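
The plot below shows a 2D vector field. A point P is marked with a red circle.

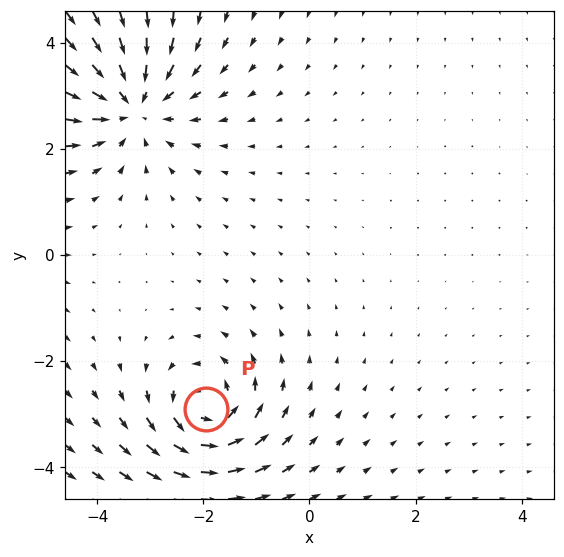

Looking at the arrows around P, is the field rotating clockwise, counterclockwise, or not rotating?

Near P at (-2.0, -2.9) the arrows circulate counterclockwise. The curl (z-component) there is about +4; positive curl means counterclockwise rotation.

counterclockwise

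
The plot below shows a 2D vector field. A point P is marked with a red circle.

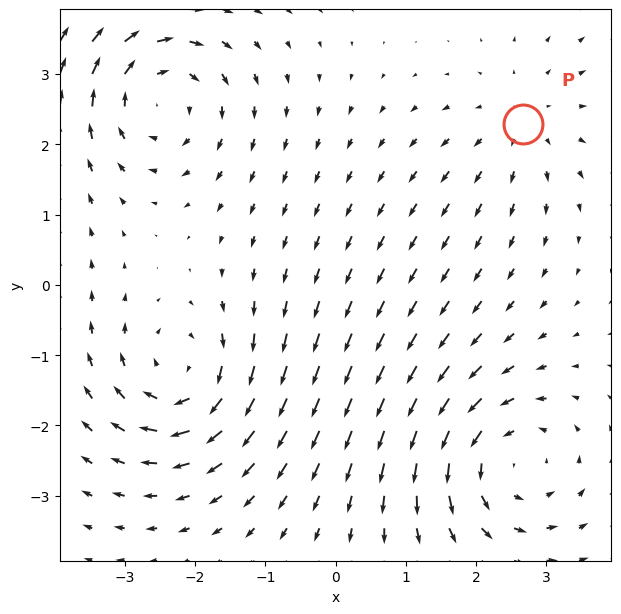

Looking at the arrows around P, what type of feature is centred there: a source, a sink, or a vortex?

At P (2.7, 2.3) the arrows spread outward. Divergence about +3, curl ≈0 — positive divergence with near-zero curl is a source.

source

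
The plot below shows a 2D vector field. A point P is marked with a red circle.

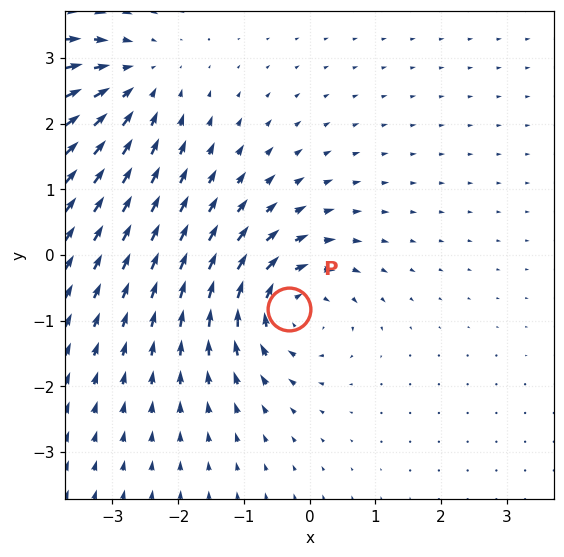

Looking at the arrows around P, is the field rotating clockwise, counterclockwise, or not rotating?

clockwise

Near P at (-0.3, -0.8) the arrows circulate clockwise. The curl (z-component) there is about -5; negative curl means clockwise rotation.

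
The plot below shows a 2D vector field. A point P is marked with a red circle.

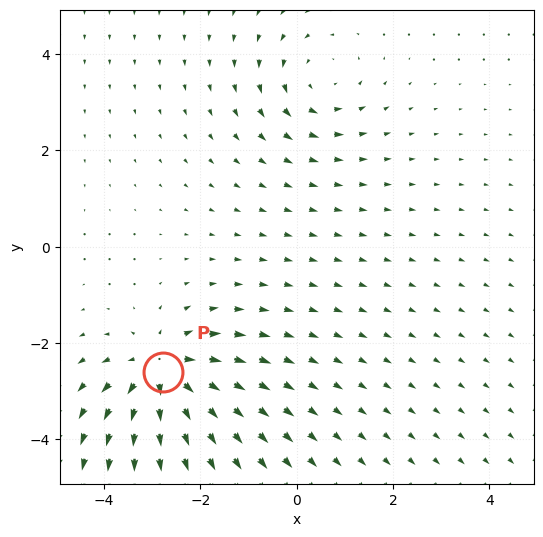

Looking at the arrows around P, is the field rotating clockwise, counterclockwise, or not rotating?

Near P at (-2.8, -2.6) the arrows show no circulation. The curl there is ≈0.

not rotating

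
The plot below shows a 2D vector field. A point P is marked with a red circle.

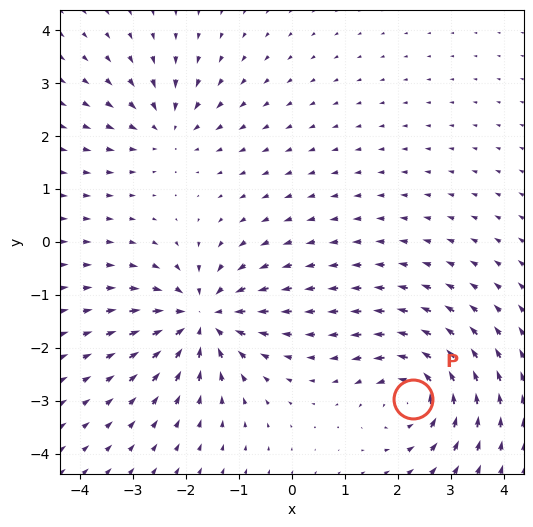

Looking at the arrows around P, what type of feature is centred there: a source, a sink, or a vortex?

At P (2.3, -3.0) the arrows circulate counterclockwise. Divergence ≈0, curl about +5 — near-zero divergence with nonzero curl is a vortex.

vortex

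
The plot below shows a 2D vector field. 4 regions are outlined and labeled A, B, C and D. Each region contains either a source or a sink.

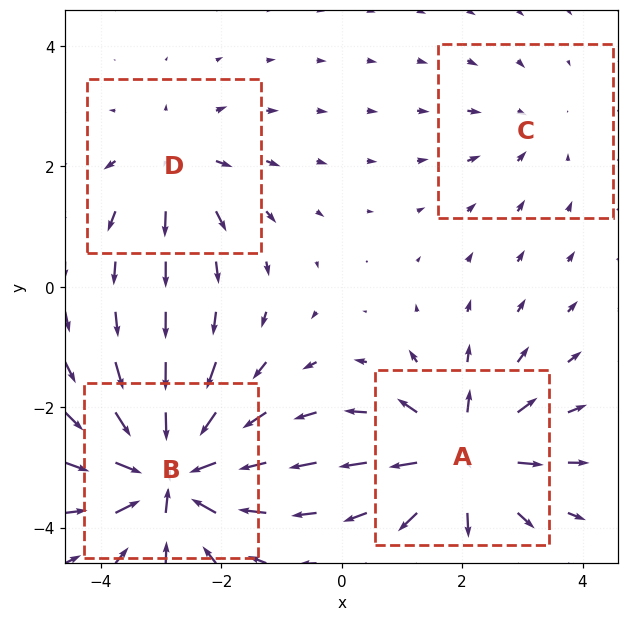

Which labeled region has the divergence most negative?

Divergence at each region's feature centre — A: about +7, B: about -9, C: about -2, D: about +4. Region B is most negative.

B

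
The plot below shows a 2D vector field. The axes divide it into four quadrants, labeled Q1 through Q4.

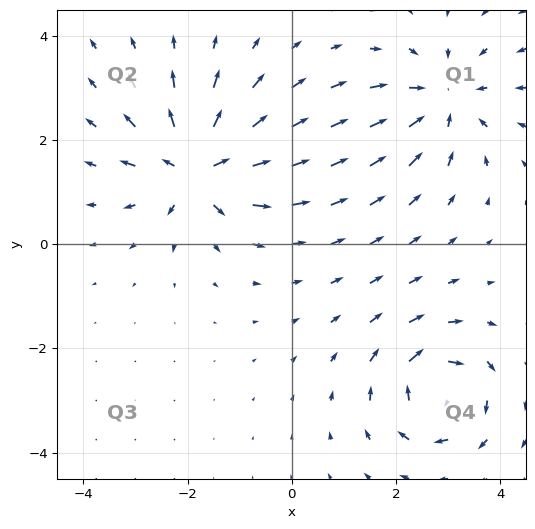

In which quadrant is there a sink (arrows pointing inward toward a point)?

Q1

The sink sits at approximately (2.9, 2.8), which lies in quadrant Q1. The divergence there is about -4, negative as expected for a sink.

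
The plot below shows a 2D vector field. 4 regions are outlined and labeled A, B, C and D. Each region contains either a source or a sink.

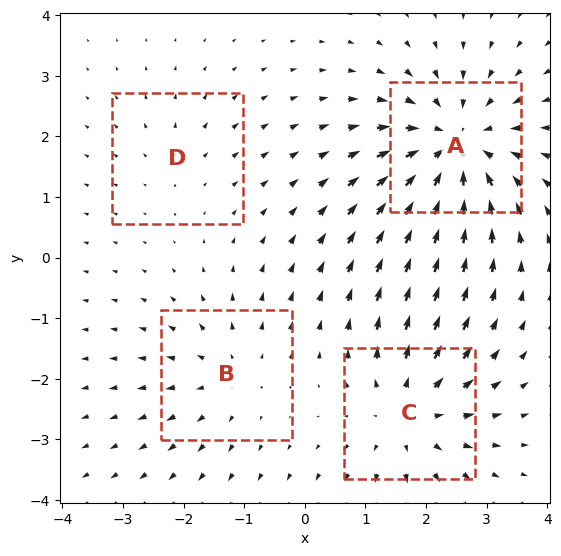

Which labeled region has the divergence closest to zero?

D

Divergence at each region's feature centre — A: about -6, B: about +3, C: about +5, D: about +2. Region D is closest to zero.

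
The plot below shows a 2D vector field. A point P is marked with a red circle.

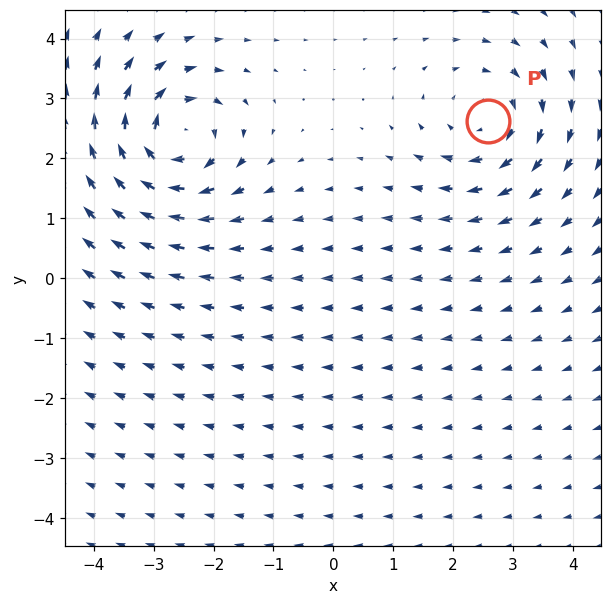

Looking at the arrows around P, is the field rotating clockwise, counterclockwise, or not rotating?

clockwise

Near P at (2.6, 2.6) the arrows circulate clockwise. The curl (z-component) there is about -3; negative curl means clockwise rotation.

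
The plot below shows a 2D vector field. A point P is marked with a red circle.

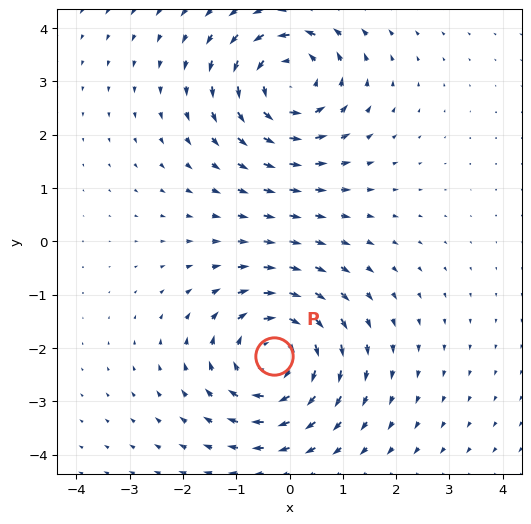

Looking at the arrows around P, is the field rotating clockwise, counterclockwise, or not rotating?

clockwise

Near P at (-0.3, -2.2) the arrows circulate clockwise. The curl (z-component) there is about -4; negative curl means clockwise rotation.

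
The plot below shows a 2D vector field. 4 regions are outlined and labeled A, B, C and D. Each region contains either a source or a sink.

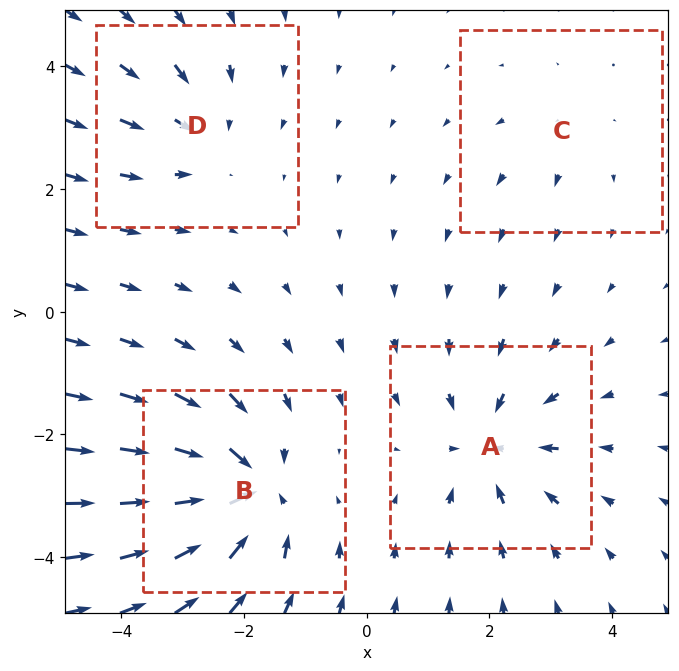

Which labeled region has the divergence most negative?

B

Divergence at each region's feature centre — A: about -5, B: about -7, C: about +2, D: about -4. Region B is most negative.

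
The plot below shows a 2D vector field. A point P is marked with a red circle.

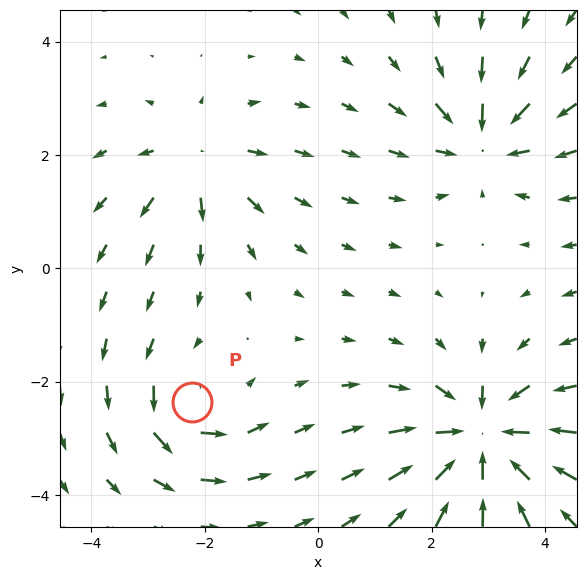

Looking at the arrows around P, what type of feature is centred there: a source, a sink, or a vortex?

vortex

At P (-2.2, -2.4) the arrows circulate counterclockwise. Divergence ≈0, curl about +4 — near-zero divergence with nonzero curl is a vortex.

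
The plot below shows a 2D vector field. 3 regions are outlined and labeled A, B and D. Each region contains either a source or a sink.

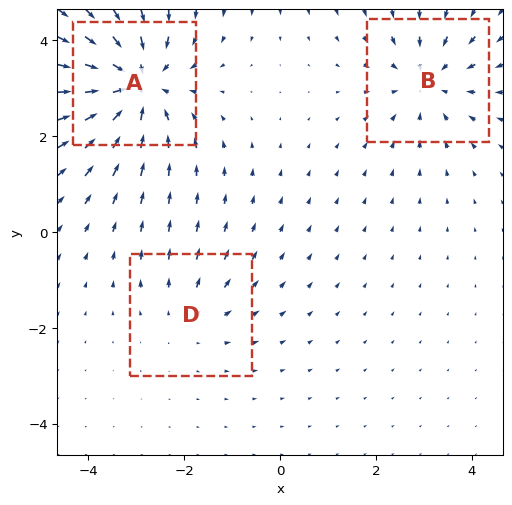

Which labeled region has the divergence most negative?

A

Divergence at each region's feature centre — A: about -4, B: about -3, D: about +2. Region A is most negative.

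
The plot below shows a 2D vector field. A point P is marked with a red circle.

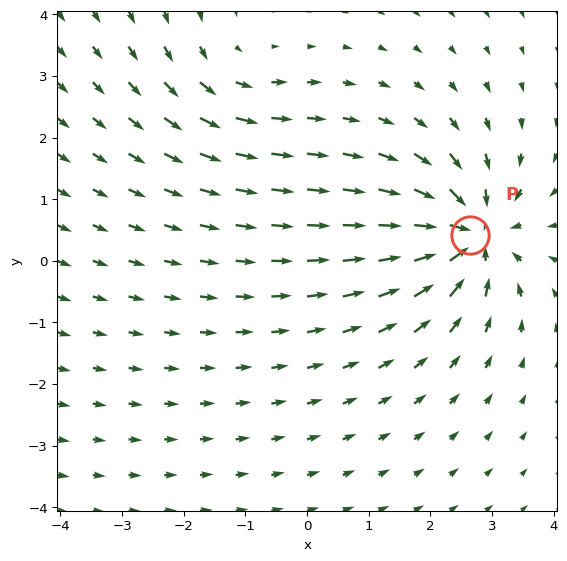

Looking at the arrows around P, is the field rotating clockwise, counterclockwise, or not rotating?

not rotating

Near P at (2.6, 0.4) the arrows show no circulation. The curl there is ≈0.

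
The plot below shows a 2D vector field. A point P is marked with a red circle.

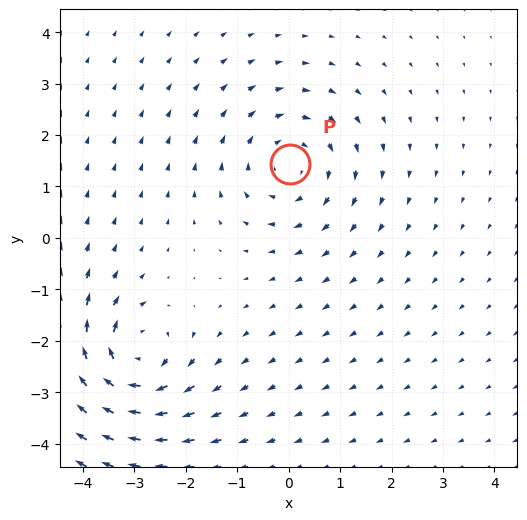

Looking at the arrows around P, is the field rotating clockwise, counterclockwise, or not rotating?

clockwise

Near P at (0.0, 1.4) the arrows circulate clockwise. The curl (z-component) there is about -3; negative curl means clockwise rotation.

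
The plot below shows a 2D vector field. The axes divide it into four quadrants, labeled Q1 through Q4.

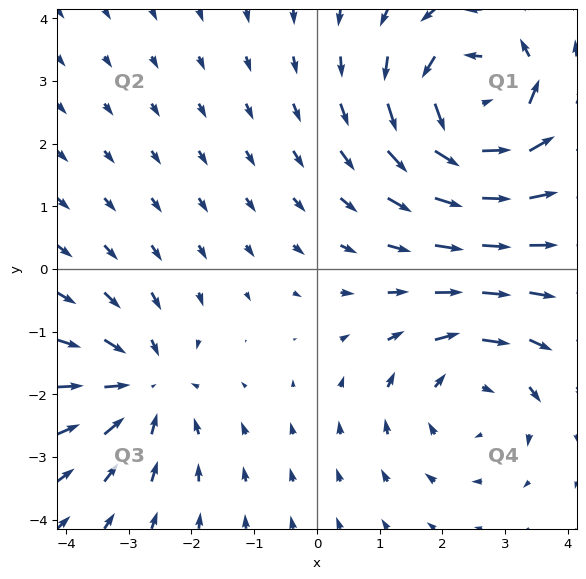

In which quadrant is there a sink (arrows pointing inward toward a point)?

Q3

The sink sits at approximately (-2.8, -1.9), which lies in quadrant Q3. The divergence there is about -3, negative as expected for a sink.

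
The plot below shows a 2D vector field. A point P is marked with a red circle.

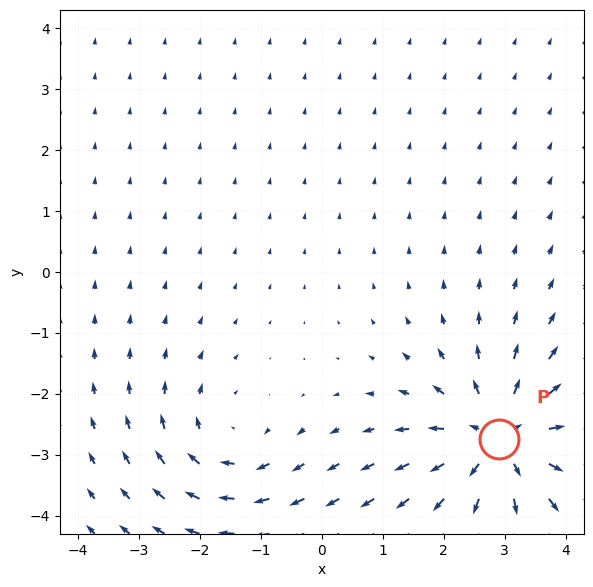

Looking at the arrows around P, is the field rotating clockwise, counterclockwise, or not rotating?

not rotating

Near P at (2.9, -2.7) the arrows show no circulation. The curl there is ≈0.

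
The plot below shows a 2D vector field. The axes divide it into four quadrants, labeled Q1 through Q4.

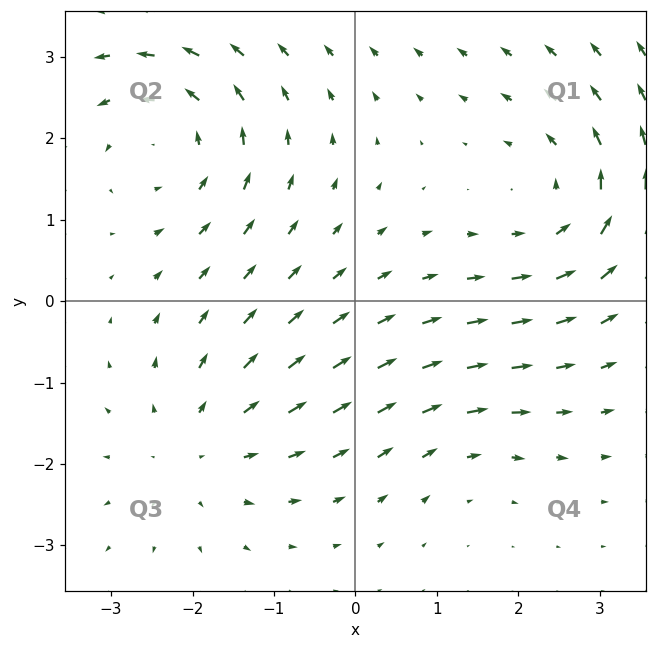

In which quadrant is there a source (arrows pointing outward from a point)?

The source sits at approximately (-2.0, -1.8), which lies in quadrant Q3. The divergence there is about +3, positive as expected for a source.

Q3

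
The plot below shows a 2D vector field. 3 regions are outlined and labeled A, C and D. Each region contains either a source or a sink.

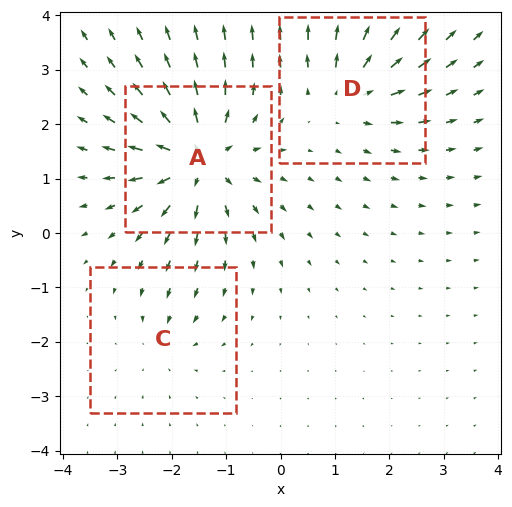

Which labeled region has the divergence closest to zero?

Divergence at each region's feature centre — A: about +6, C: about -2, D: about +4. Region C is closest to zero.

C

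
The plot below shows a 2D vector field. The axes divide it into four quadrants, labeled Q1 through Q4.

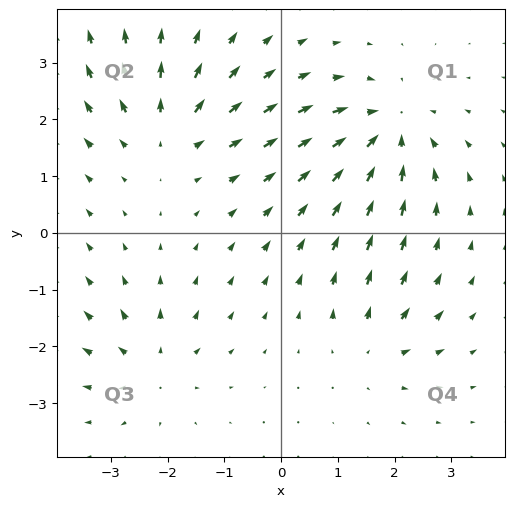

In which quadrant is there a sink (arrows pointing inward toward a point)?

Q1

The sink sits at approximately (1.9, 1.8), which lies in quadrant Q1. The divergence there is about -5, negative as expected for a sink.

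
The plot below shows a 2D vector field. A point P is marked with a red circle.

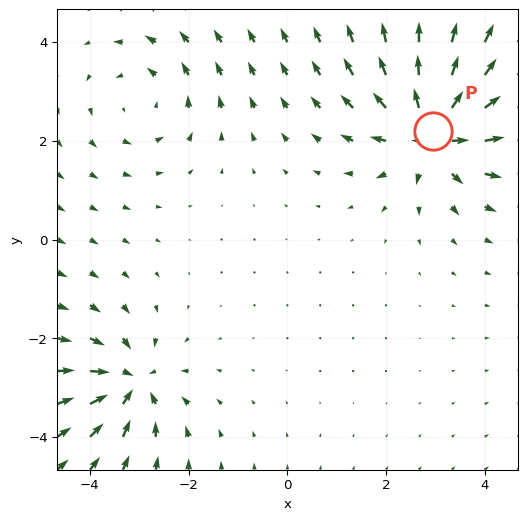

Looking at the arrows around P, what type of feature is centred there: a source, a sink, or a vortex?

At P (2.9, 2.2) the arrows spread outward. Divergence about +6, curl ≈0 — positive divergence with near-zero curl is a source.

source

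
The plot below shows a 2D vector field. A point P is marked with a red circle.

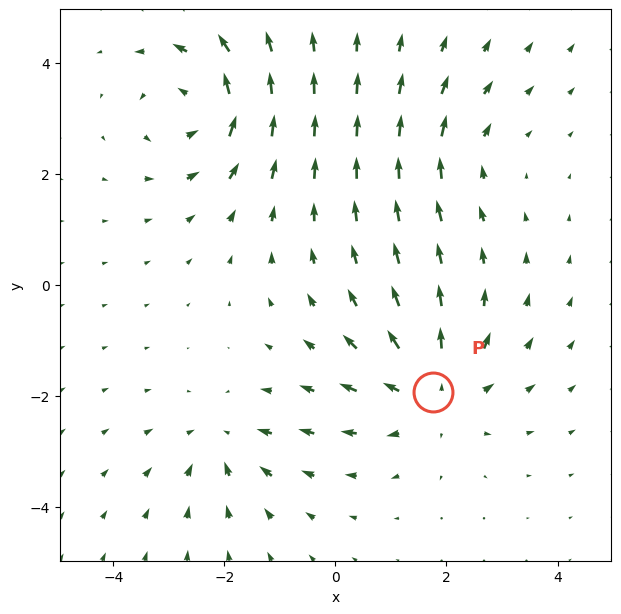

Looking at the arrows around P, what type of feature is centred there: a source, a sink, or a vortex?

source

At P (1.8, -1.9) the arrows spread outward. Divergence about +4, curl ≈0 — positive divergence with near-zero curl is a source.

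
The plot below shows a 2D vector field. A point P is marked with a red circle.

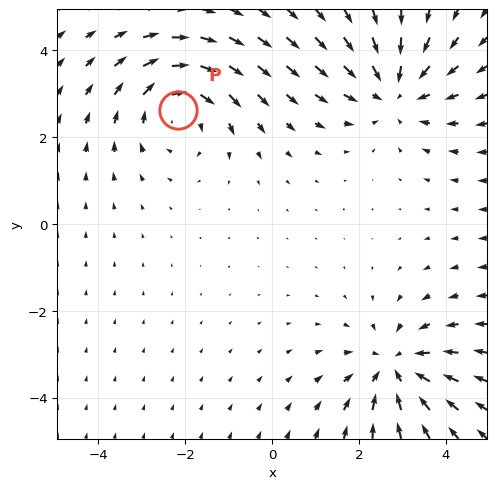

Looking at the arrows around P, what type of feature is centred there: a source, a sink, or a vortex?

At P (-2.2, 2.6) the arrows circulate clockwise. Divergence ≈0, curl about -4 — near-zero divergence with nonzero curl is a vortex.

vortex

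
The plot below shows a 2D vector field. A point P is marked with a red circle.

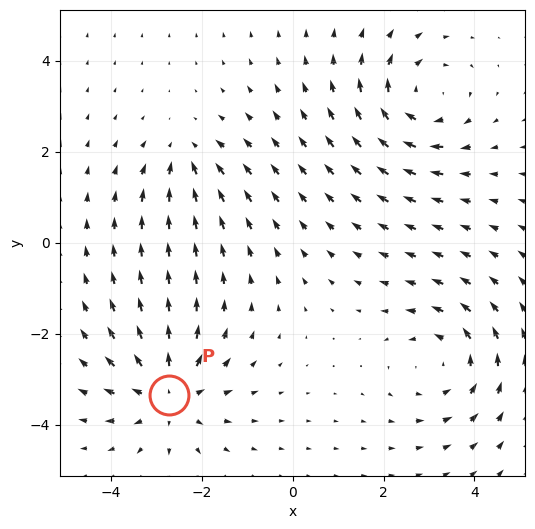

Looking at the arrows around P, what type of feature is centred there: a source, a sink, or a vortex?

At P (-2.7, -3.3) the arrows spread outward. Divergence about +5, curl ≈0 — positive divergence with near-zero curl is a source.

source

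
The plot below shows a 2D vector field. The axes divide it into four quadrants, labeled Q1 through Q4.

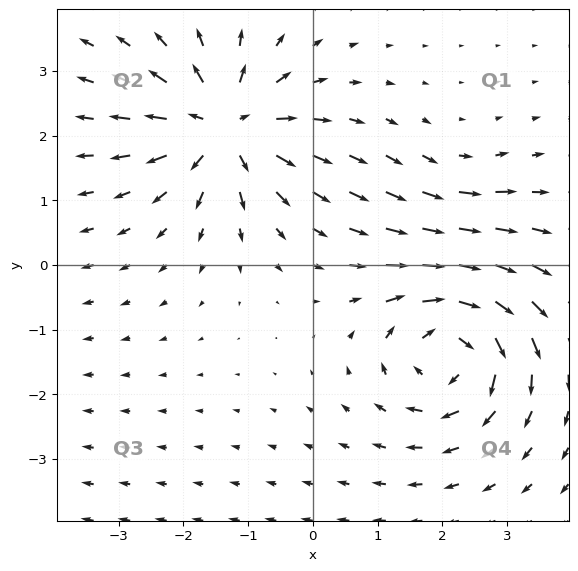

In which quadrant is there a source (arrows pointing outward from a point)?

The source sits at approximately (-1.4, 2.1), which lies in quadrant Q2. The divergence there is about +6, positive as expected for a source.

Q2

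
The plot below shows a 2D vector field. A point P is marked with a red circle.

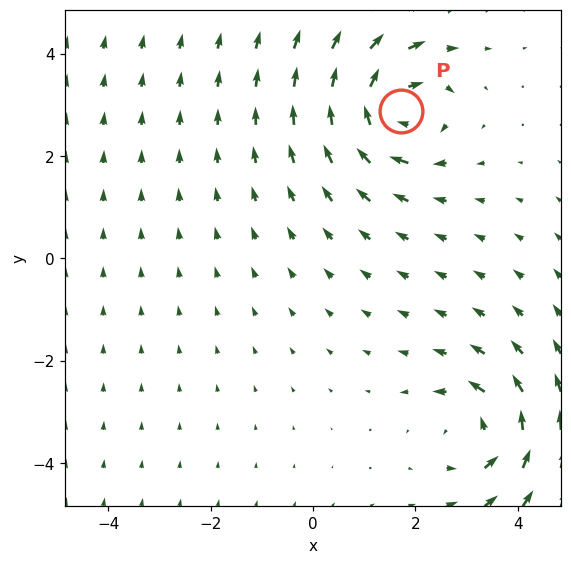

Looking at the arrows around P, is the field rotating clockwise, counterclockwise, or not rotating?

clockwise

Near P at (1.7, 2.9) the arrows circulate clockwise. The curl (z-component) there is about -5; negative curl means clockwise rotation.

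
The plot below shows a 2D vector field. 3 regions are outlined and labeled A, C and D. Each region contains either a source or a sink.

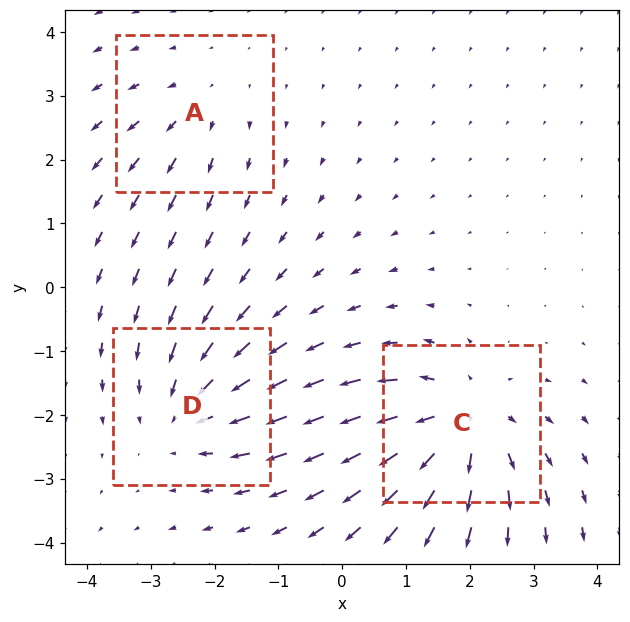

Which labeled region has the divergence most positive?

C

Divergence at each region's feature centre — A: about +2, C: about +5, D: about -4. Region C is most positive.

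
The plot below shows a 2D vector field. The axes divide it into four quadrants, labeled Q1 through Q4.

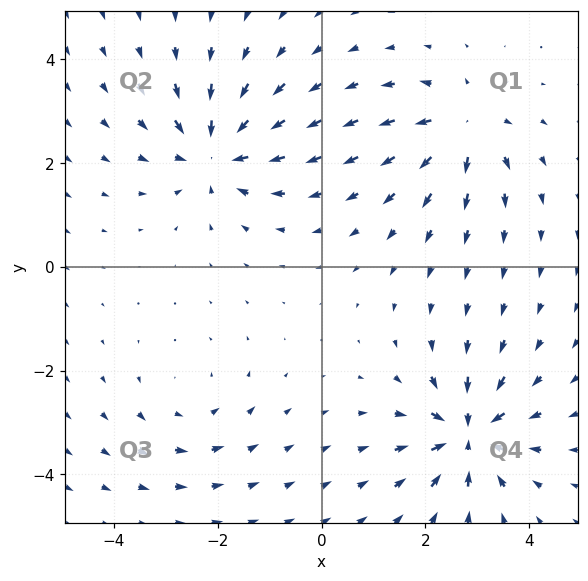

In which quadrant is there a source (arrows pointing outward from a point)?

The source sits at approximately (2.7, 2.7), which lies in quadrant Q1. The divergence there is about +5, positive as expected for a source.

Q1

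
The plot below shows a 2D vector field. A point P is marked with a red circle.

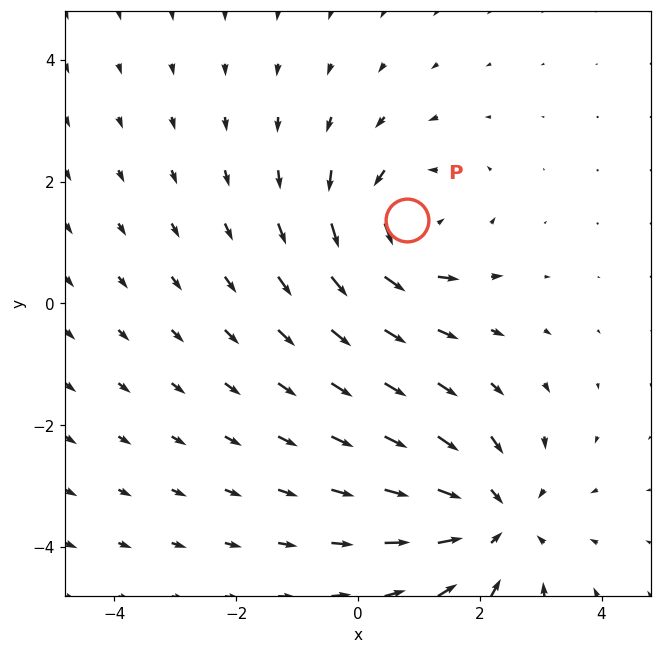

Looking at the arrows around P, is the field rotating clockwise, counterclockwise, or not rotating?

counterclockwise

Near P at (0.8, 1.4) the arrows circulate counterclockwise. The curl (z-component) there is about +4; positive curl means counterclockwise rotation.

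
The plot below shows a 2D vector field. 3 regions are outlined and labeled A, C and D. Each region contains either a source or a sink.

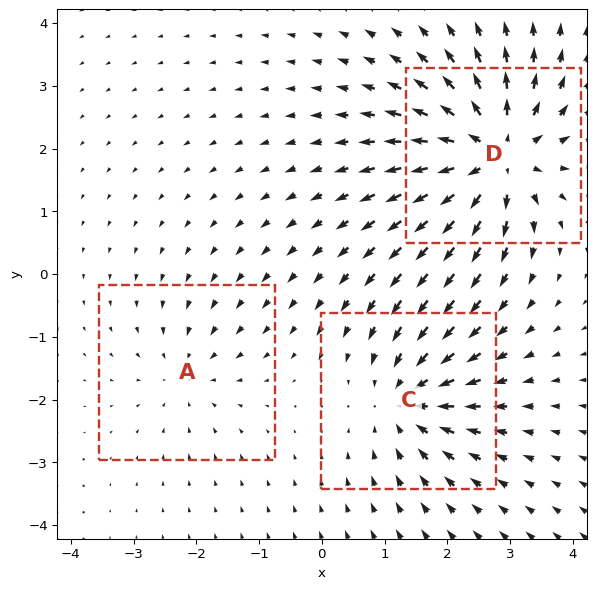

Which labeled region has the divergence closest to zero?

A

Divergence at each region's feature centre — A: about -2, C: about -4, D: about +6. Region A is closest to zero.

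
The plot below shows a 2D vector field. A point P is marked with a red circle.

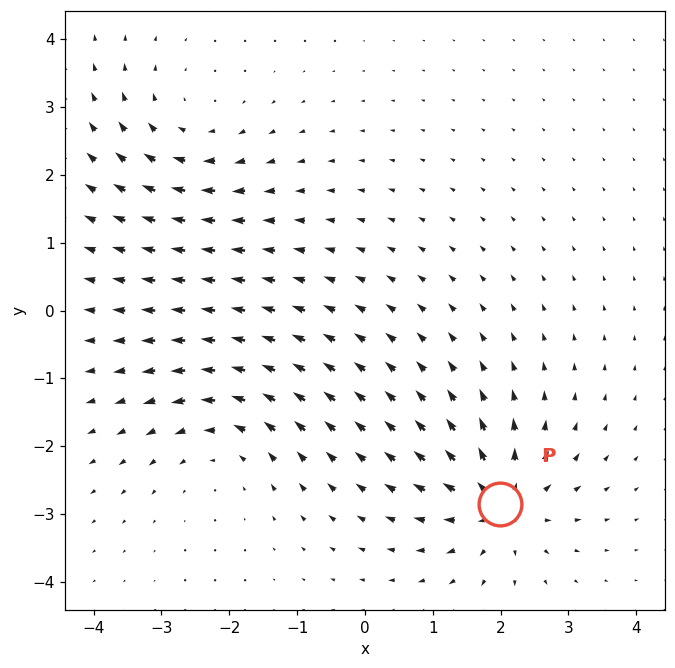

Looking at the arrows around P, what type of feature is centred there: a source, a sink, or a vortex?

At P (2.0, -2.9) the arrows spread outward. Divergence about +7, curl ≈0 — positive divergence with near-zero curl is a source.

source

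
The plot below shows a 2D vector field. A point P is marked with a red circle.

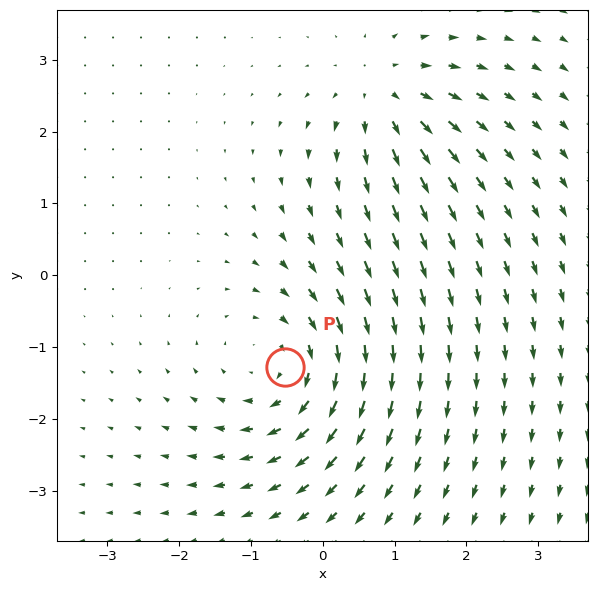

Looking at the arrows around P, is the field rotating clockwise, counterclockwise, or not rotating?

Near P at (-0.5, -1.3) the arrows circulate clockwise. The curl (z-component) there is about -4; negative curl means clockwise rotation.

clockwise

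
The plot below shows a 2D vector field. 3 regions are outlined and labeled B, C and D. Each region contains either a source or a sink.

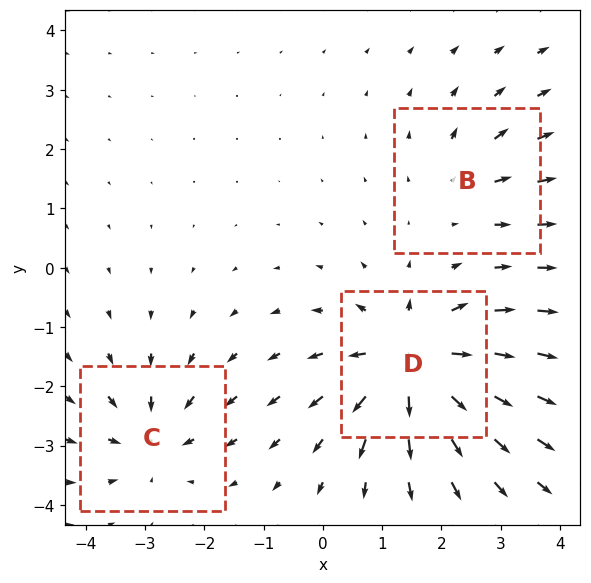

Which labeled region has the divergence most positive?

Divergence at each region's feature centre — B: about +3, C: about -4, D: about +7. Region D is most positive.

D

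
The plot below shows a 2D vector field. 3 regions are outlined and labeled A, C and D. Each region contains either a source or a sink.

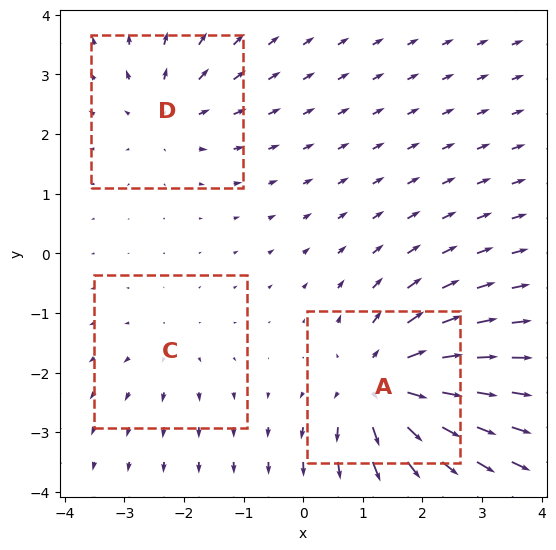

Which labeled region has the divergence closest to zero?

Divergence at each region's feature centre — A: about +5, C: about +2, D: about +3. Region C is closest to zero.

C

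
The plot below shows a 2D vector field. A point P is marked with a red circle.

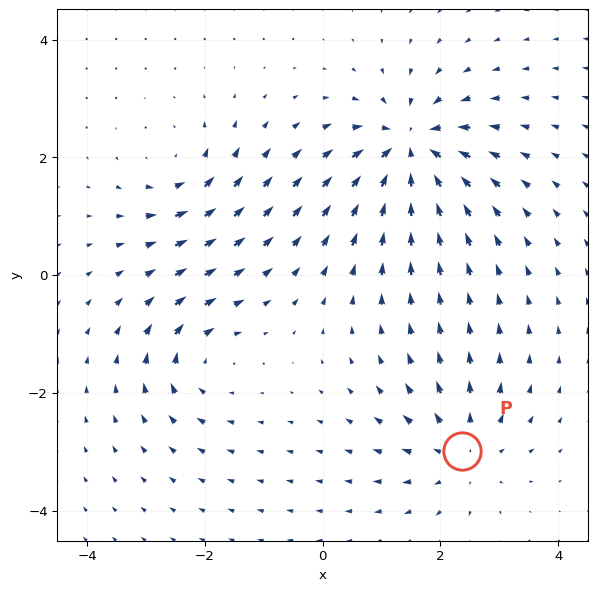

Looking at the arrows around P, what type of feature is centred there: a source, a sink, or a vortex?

source

At P (2.4, -3.0) the arrows spread outward. Divergence about +3, curl ≈0 — positive divergence with near-zero curl is a source.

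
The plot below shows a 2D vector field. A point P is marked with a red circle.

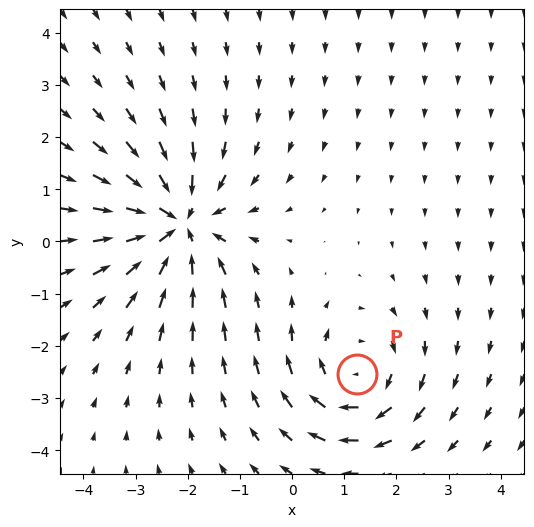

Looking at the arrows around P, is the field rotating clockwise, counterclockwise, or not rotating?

Near P at (1.2, -2.5) the arrows circulate clockwise. The curl (z-component) there is about -4; negative curl means clockwise rotation.

clockwise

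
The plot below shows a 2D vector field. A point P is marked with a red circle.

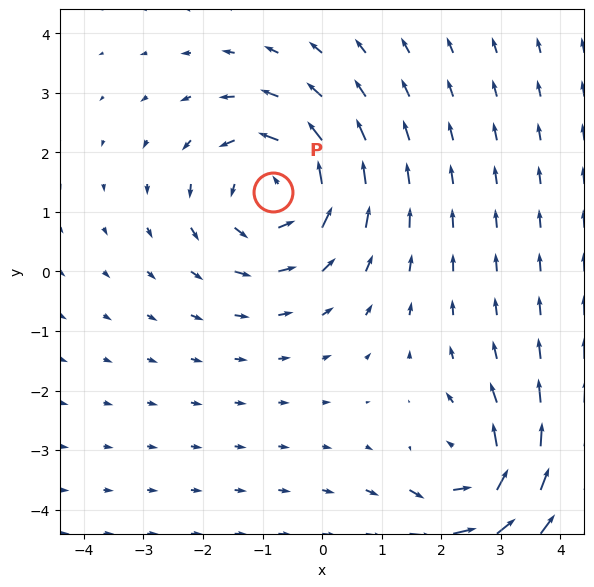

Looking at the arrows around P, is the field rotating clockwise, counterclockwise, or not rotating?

counterclockwise

Near P at (-0.8, 1.3) the arrows circulate counterclockwise. The curl (z-component) there is about +4; positive curl means counterclockwise rotation.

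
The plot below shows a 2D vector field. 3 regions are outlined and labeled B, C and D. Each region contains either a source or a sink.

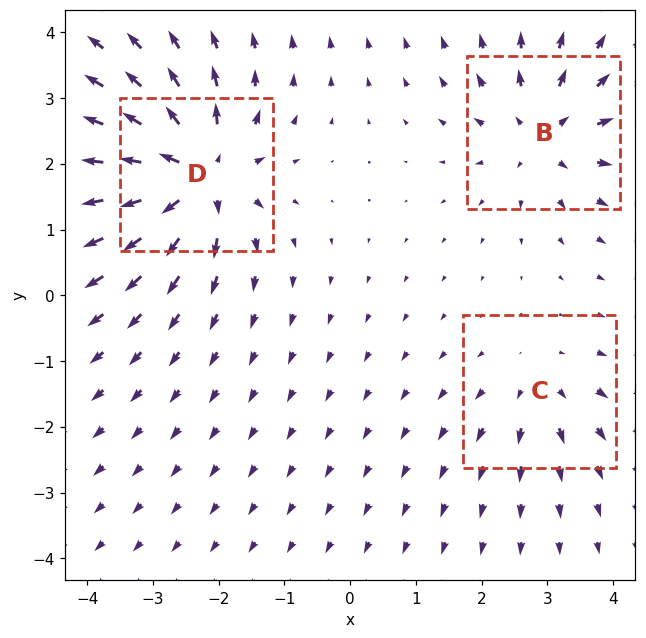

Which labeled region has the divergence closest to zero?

C

Divergence at each region's feature centre — B: about +4, C: about +2, D: about +6. Region C is closest to zero.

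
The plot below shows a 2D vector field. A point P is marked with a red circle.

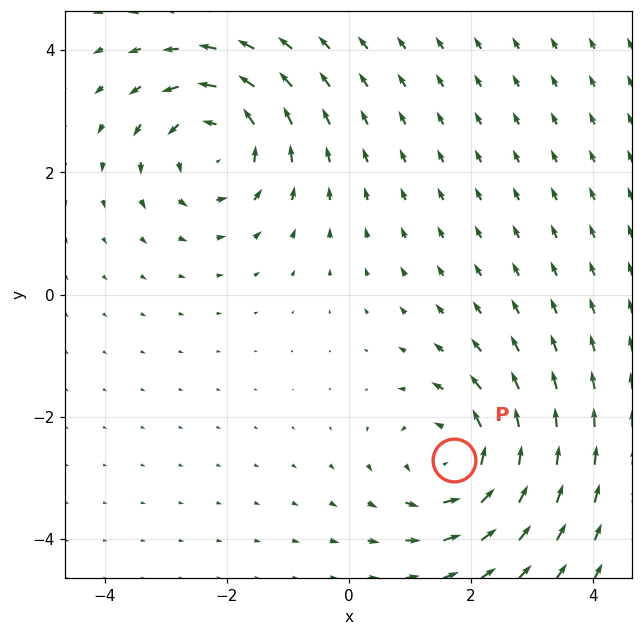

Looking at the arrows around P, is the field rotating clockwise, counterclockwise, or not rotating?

Near P at (1.7, -2.7) the arrows circulate counterclockwise. The curl (z-component) there is about +3; positive curl means counterclockwise rotation.

counterclockwise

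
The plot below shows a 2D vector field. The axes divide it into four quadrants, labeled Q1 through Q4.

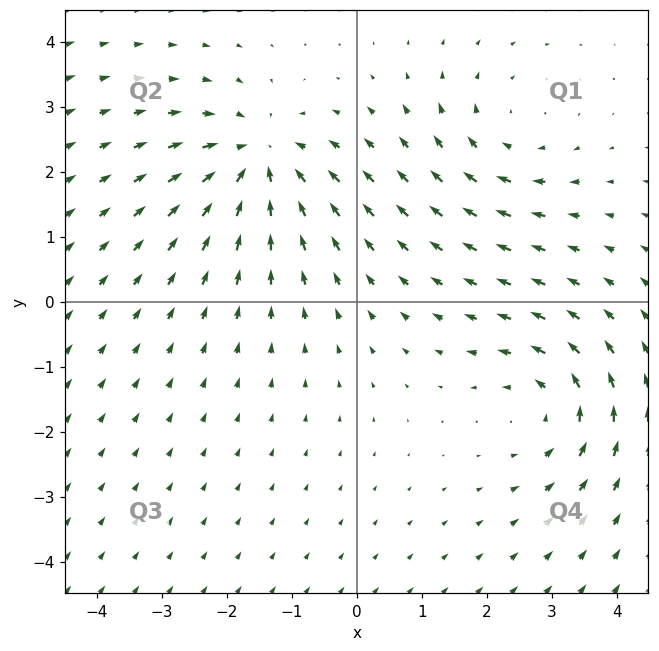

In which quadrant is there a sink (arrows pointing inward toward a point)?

The sink sits at approximately (-1.5, 2.2), which lies in quadrant Q2. The divergence there is about -4, negative as expected for a sink.

Q2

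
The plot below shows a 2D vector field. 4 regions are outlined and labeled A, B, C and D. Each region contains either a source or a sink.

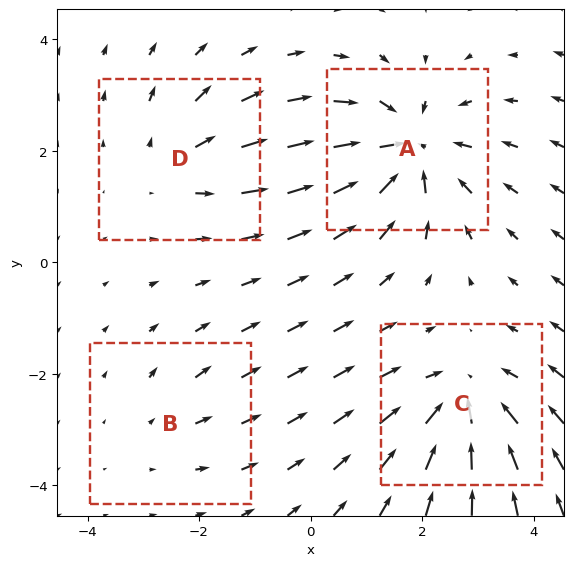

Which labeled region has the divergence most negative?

Divergence at each region's feature centre — A: about -7, B: about +2, C: about -5, D: about +3. Region A is most negative.

A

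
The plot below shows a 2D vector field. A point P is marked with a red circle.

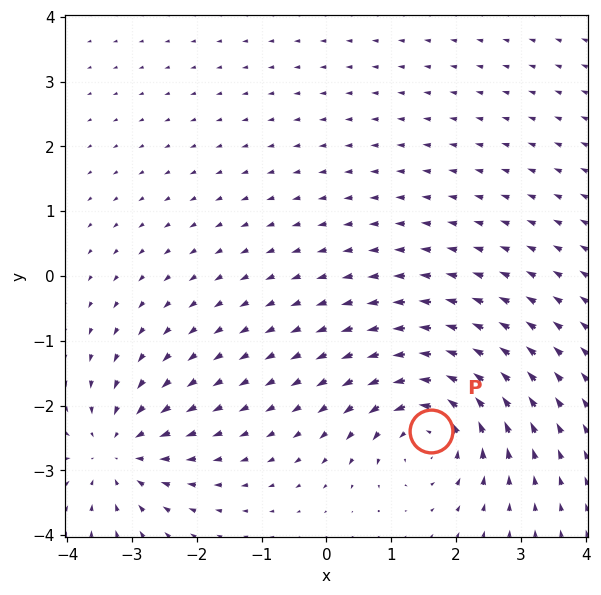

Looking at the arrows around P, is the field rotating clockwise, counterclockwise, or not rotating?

Near P at (1.6, -2.4) the arrows circulate counterclockwise. The curl (z-component) there is about +5; positive curl means counterclockwise rotation.

counterclockwise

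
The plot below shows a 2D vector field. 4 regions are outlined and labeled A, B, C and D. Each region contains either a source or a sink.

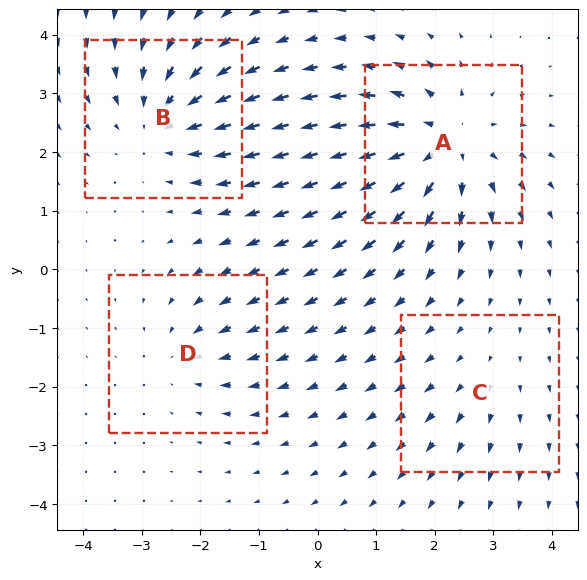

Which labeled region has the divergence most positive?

Divergence at each region's feature centre — A: about +6, B: about -4, C: about +2, D: about -3. Region A is most positive.

A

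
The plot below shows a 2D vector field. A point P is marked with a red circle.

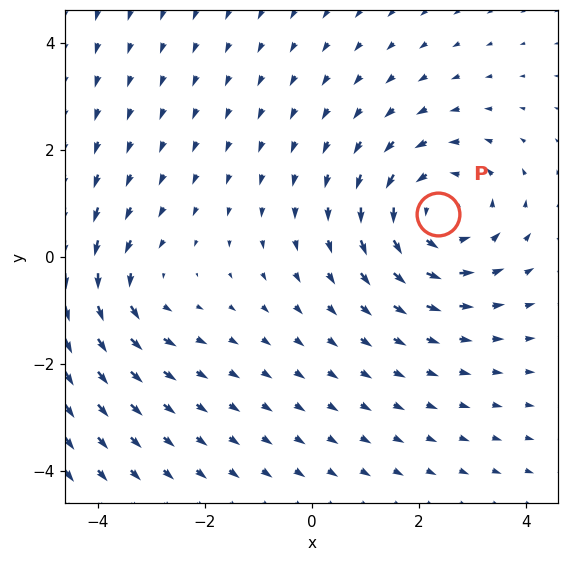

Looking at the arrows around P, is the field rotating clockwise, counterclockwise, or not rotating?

Near P at (2.4, 0.8) the arrows circulate counterclockwise. The curl (z-component) there is about +4; positive curl means counterclockwise rotation.

counterclockwise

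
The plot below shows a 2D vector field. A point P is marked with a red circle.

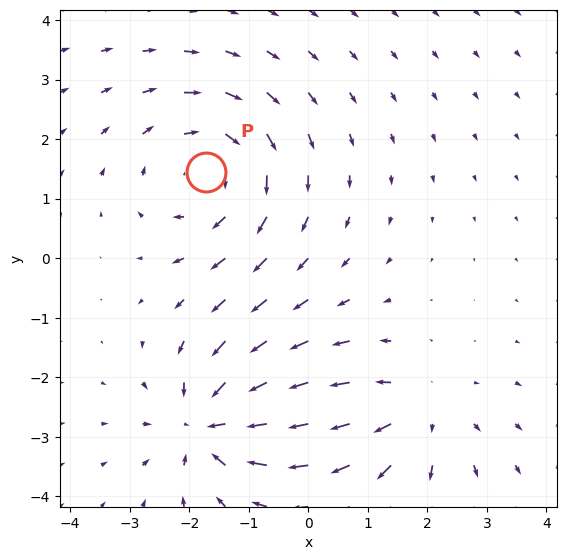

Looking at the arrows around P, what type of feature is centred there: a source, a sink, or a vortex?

vortex

At P (-1.7, 1.5) the arrows circulate clockwise. Divergence ≈0, curl about -4 — near-zero divergence with nonzero curl is a vortex.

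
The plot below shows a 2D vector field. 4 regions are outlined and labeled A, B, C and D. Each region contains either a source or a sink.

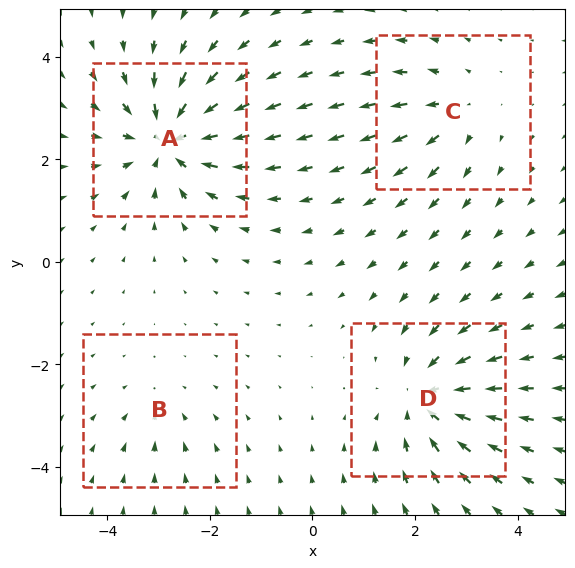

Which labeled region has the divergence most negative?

A

Divergence at each region's feature centre — A: about -7, B: about -2, C: about +3, D: about -5. Region A is most negative.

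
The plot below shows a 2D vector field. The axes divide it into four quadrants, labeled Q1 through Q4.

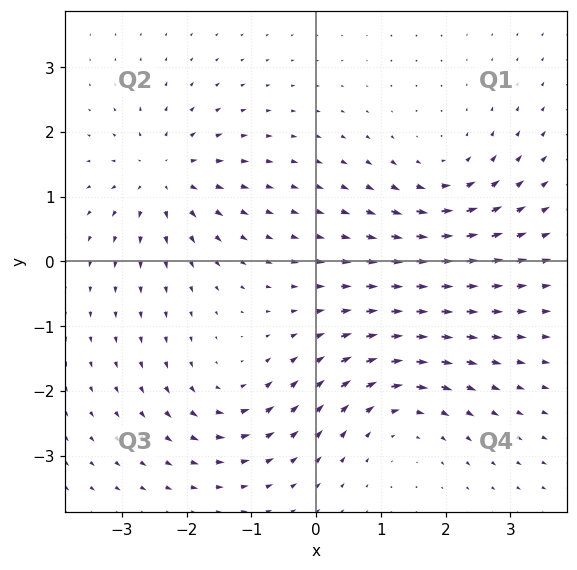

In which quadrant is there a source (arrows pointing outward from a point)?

The source sits at approximately (-2.4, 1.3), which lies in quadrant Q2. The divergence there is about +6, positive as expected for a source.

Q2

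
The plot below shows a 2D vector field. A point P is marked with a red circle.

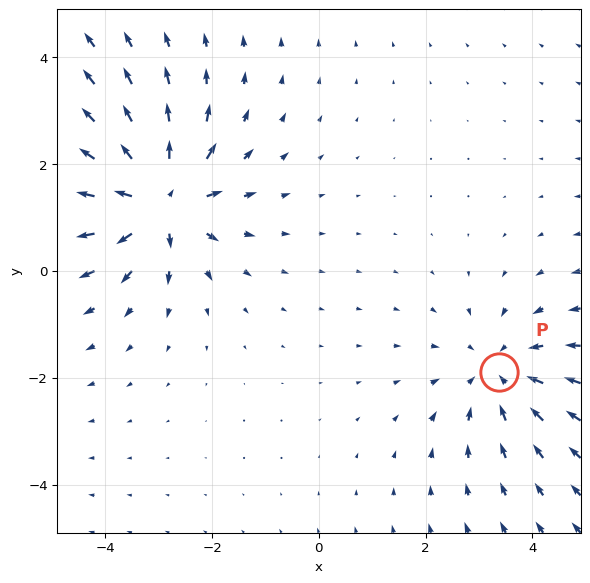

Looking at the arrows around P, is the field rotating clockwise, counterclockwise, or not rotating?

not rotating

Near P at (3.4, -1.9) the arrows show no circulation. The curl there is ≈0.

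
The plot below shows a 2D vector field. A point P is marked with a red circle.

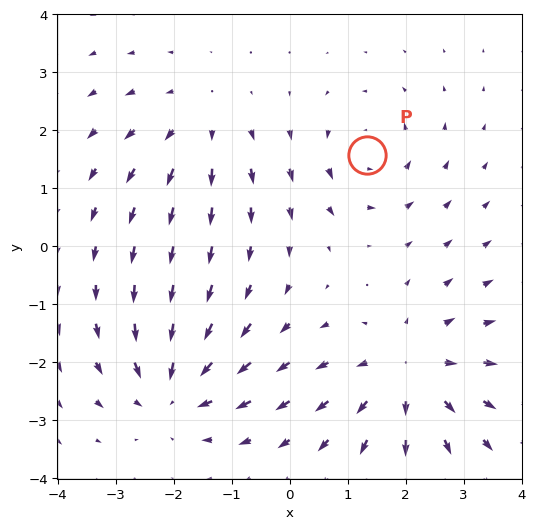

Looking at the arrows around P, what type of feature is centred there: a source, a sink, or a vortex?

At P (1.3, 1.6) the arrows circulate counterclockwise. Divergence ≈0, curl about +3 — near-zero divergence with nonzero curl is a vortex.

vortex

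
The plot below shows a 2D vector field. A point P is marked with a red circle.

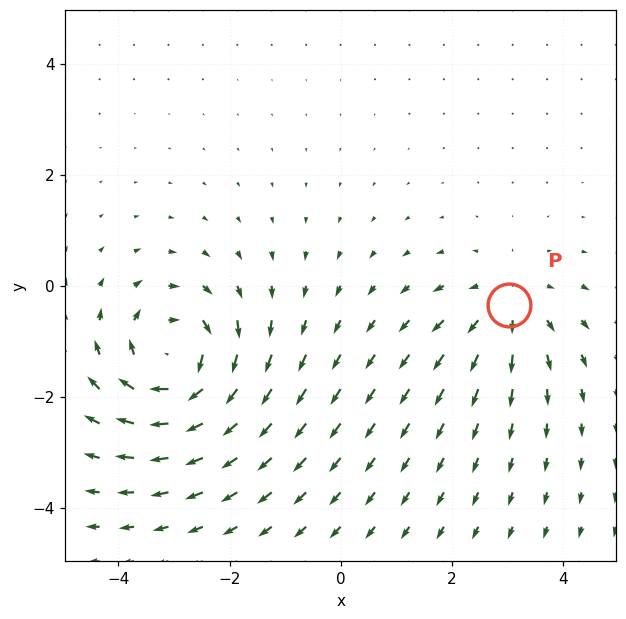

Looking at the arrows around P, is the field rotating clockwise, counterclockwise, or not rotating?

not rotating

Near P at (3.0, -0.3) the arrows show no circulation. The curl there is ≈0.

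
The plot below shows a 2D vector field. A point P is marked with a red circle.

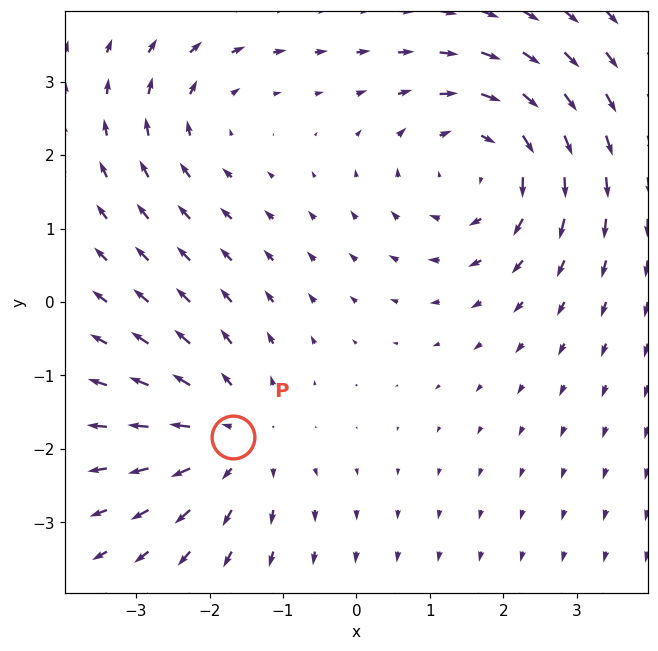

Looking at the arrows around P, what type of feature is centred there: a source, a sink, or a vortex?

source

At P (-1.7, -1.8) the arrows spread outward. Divergence about +3, curl ≈0 — positive divergence with near-zero curl is a source.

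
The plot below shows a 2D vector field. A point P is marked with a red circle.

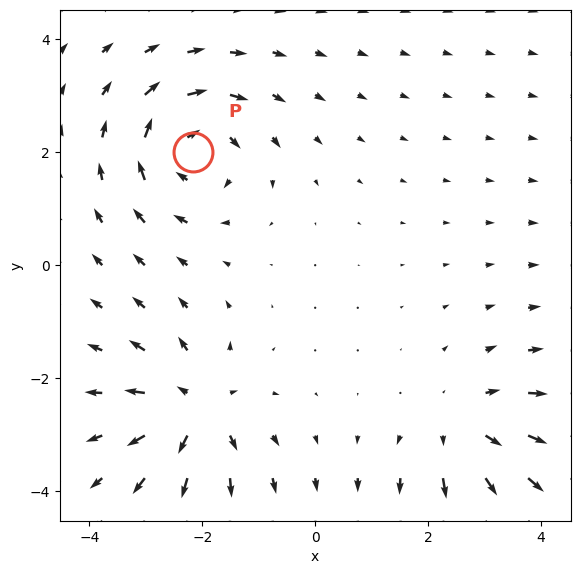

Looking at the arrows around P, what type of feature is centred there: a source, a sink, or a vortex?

At P (-2.2, 2.0) the arrows circulate clockwise. Divergence ≈0, curl about -6 — near-zero divergence with nonzero curl is a vortex.

vortex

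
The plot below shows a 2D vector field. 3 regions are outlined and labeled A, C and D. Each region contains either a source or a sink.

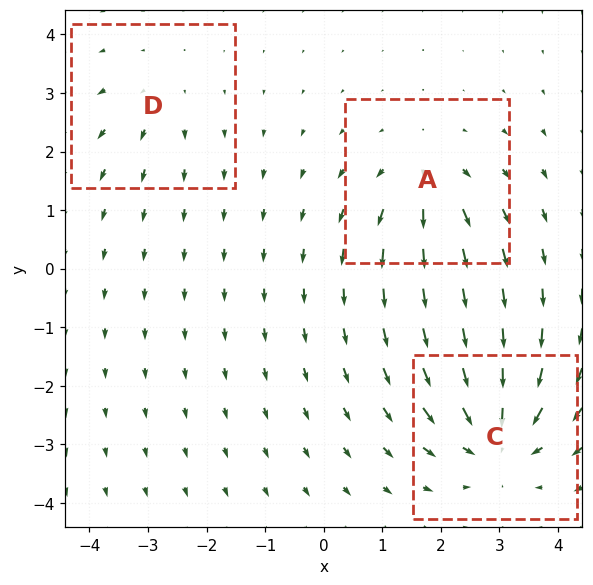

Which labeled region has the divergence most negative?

Divergence at each region's feature centre — A: about +4, C: about -5, D: about +2. Region C is most negative.

C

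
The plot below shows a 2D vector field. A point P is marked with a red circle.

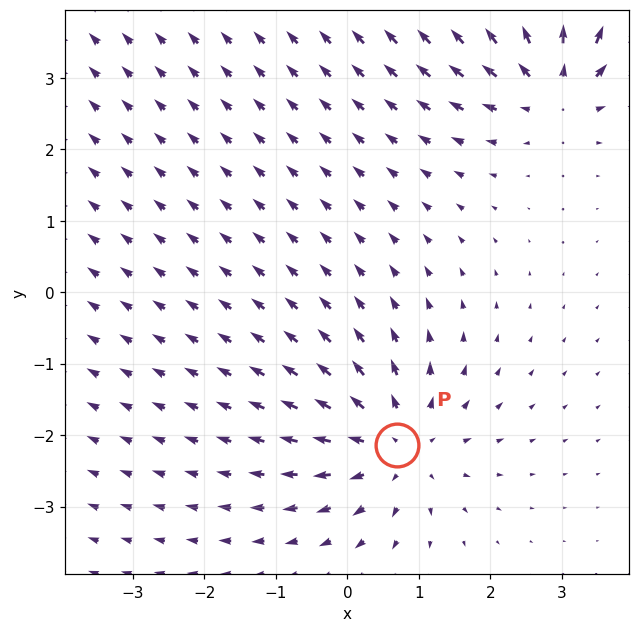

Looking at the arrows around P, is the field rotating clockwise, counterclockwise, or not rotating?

Near P at (0.7, -2.1) the arrows show no circulation. The curl there is ≈0.

not rotating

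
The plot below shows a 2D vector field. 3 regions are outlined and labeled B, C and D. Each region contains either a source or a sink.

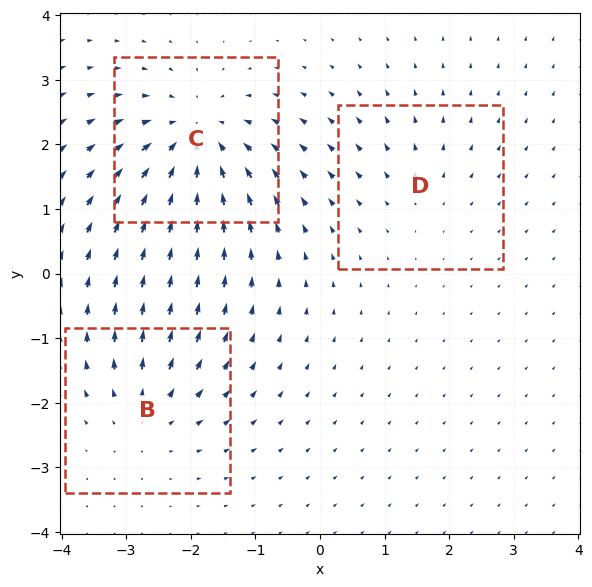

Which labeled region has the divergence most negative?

C

Divergence at each region's feature centre — B: about +3, C: about -5, D: about +2. Region C is most negative.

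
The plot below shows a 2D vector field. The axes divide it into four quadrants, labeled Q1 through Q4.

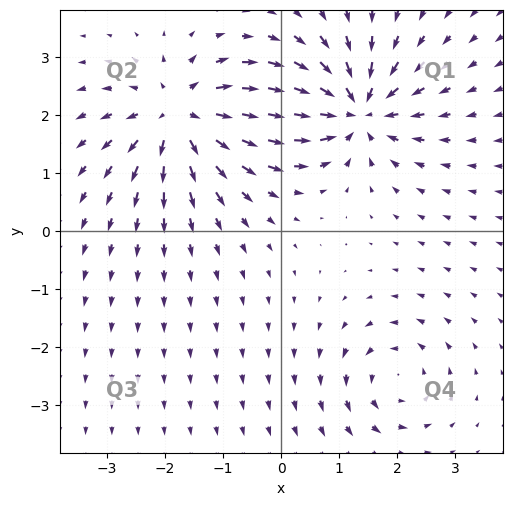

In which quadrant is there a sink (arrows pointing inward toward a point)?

Q1

The sink sits at approximately (1.3, 2.1), which lies in quadrant Q1. The divergence there is about -7, negative as expected for a sink.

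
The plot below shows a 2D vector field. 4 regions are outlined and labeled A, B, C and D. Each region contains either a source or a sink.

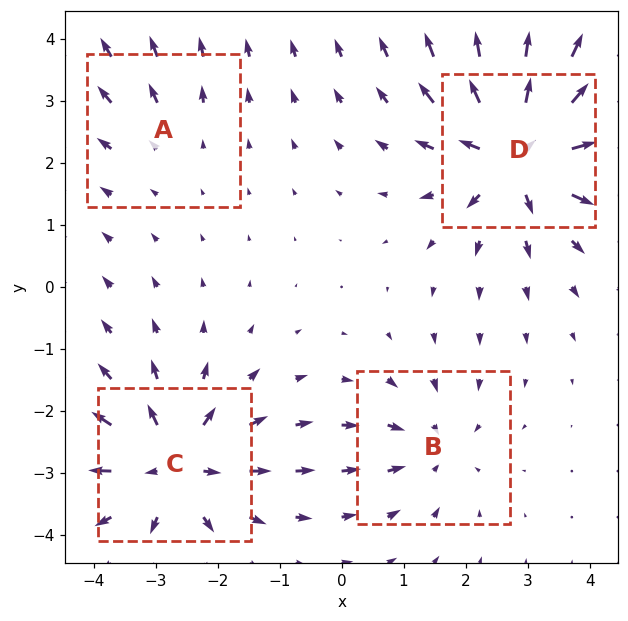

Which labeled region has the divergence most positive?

D

Divergence at each region's feature centre — A: about +2, B: about -4, C: about +6, D: about +8. Region D is most positive.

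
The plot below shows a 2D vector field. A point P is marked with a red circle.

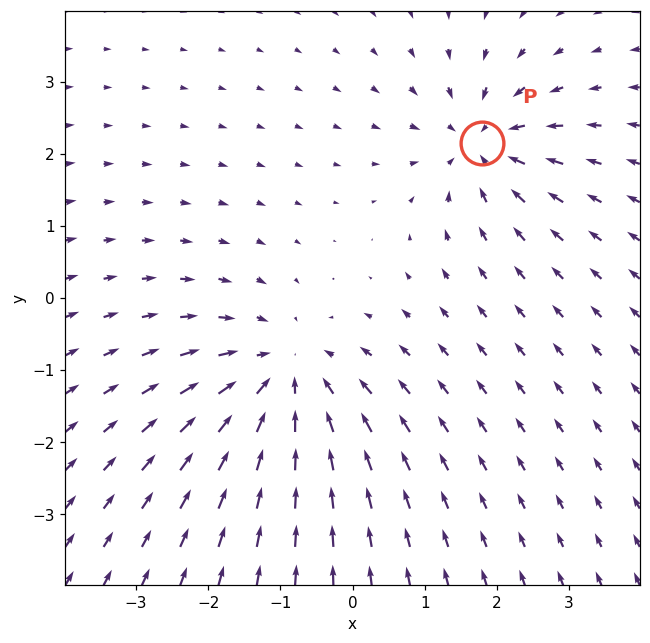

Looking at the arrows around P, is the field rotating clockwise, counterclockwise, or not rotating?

not rotating

Near P at (1.8, 2.1) the arrows show no circulation. The curl there is ≈0.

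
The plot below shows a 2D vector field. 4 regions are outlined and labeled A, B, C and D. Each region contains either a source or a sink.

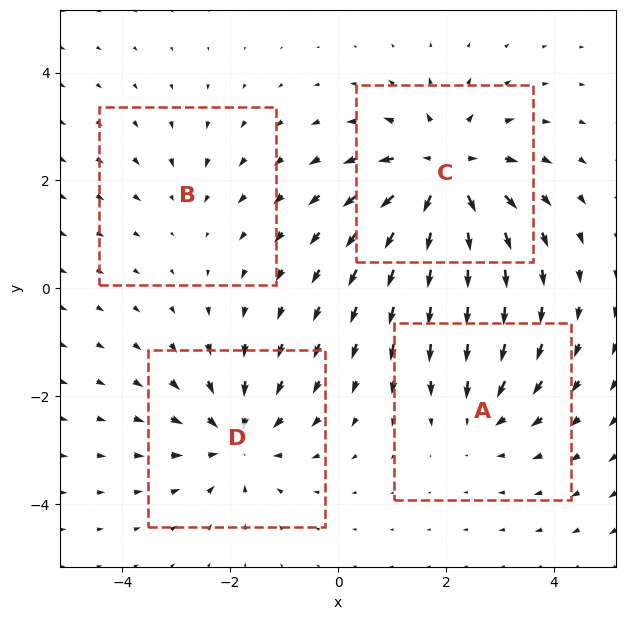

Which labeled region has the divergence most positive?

C

Divergence at each region's feature centre — A: about -3, B: about -2, C: about +7, D: about -5. Region C is most positive.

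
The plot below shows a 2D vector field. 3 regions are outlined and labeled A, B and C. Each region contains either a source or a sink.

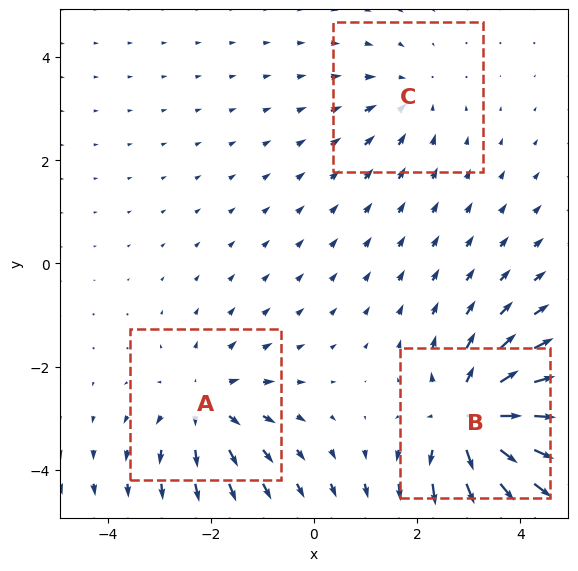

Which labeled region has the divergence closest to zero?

Divergence at each region's feature centre — A: about +3, B: about +5, C: about -2. Region C is closest to zero.

C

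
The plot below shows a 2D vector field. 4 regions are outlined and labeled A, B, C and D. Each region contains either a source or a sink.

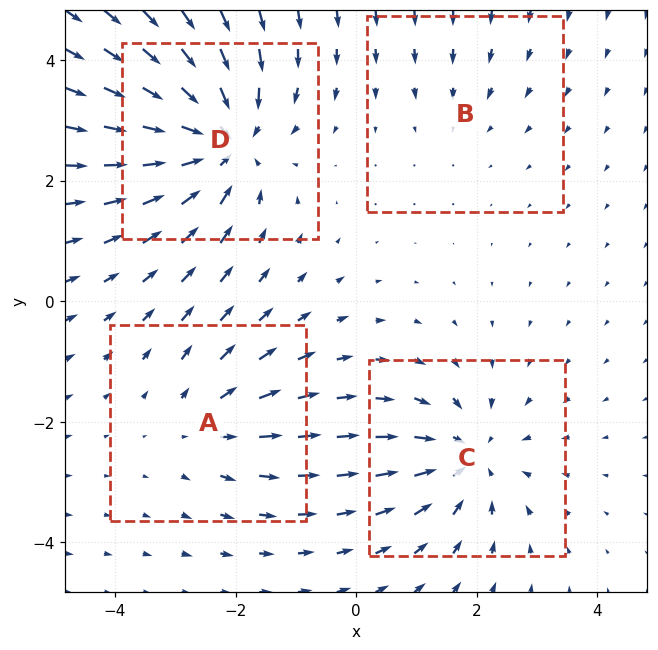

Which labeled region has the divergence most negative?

D

Divergence at each region's feature centre — A: about +3, B: about -2, C: about -5, D: about -6. Region D is most negative.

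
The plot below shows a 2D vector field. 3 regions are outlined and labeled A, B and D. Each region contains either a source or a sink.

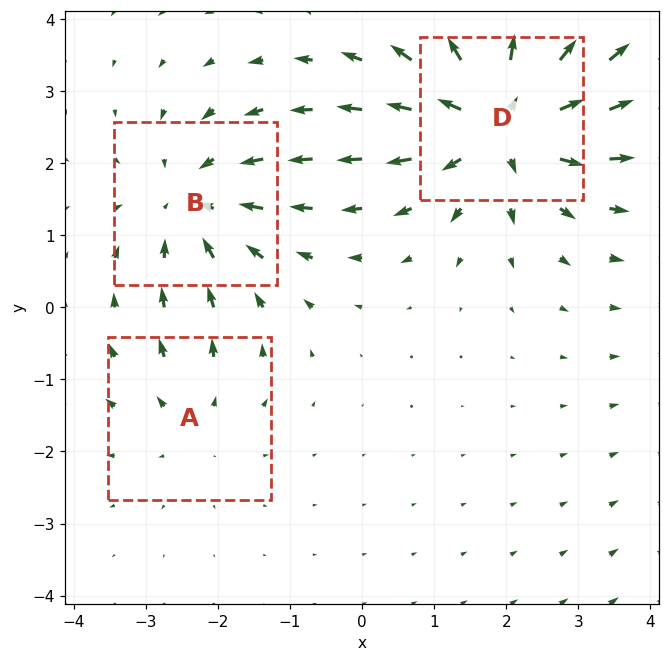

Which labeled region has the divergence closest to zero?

A

Divergence at each region's feature centre — A: about +2, B: about -3, D: about +5. Region A is closest to zero.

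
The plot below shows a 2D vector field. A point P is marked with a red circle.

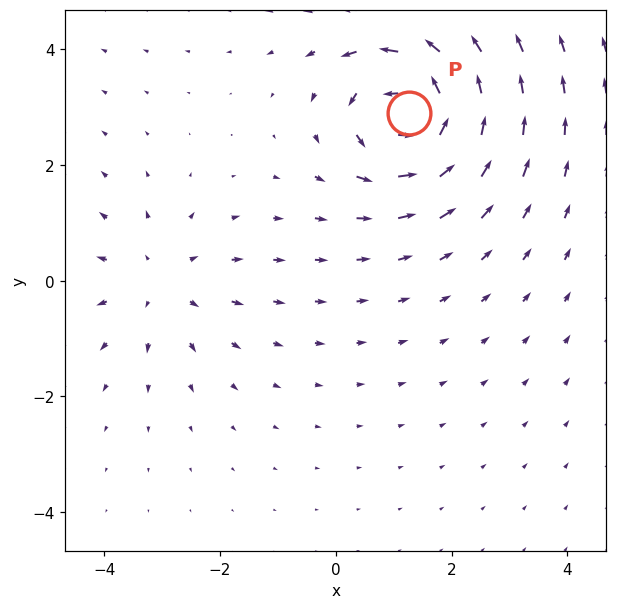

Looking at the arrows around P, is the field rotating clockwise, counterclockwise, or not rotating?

counterclockwise

Near P at (1.3, 2.9) the arrows circulate counterclockwise. The curl (z-component) there is about +7; positive curl means counterclockwise rotation.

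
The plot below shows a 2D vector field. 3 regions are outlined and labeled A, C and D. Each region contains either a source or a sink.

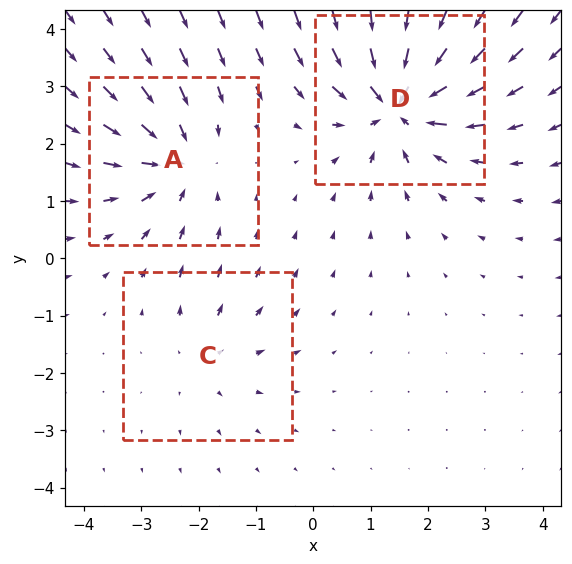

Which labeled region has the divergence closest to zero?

C

Divergence at each region's feature centre — A: about -4, C: about +2, D: about -6. Region C is closest to zero.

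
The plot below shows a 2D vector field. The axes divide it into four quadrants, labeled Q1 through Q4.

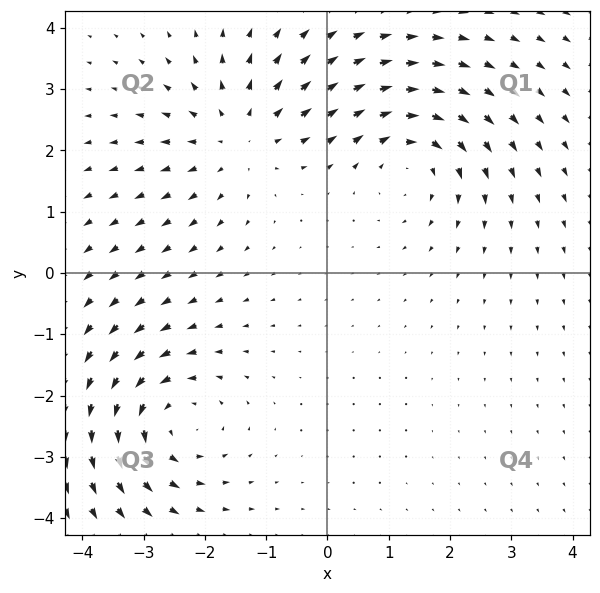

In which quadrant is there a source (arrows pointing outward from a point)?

Q2

The source sits at approximately (-1.4, 2.2), which lies in quadrant Q2. The divergence there is about +3, positive as expected for a source.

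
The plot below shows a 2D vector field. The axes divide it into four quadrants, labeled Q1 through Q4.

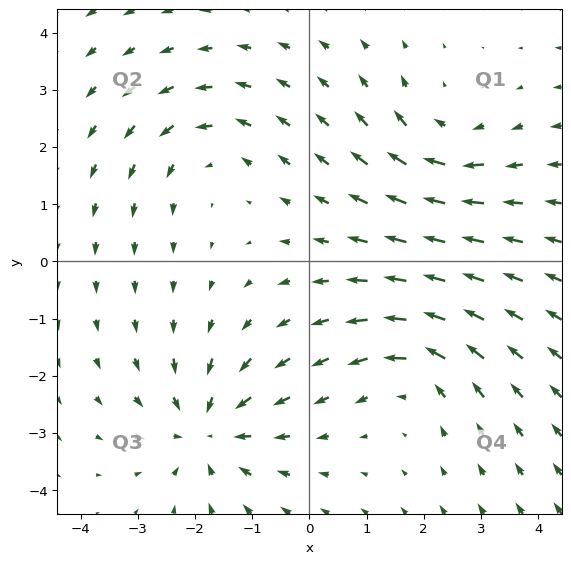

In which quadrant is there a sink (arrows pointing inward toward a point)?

The sink sits at approximately (-1.8, -2.9), which lies in quadrant Q3. The divergence there is about -4, negative as expected for a sink.

Q3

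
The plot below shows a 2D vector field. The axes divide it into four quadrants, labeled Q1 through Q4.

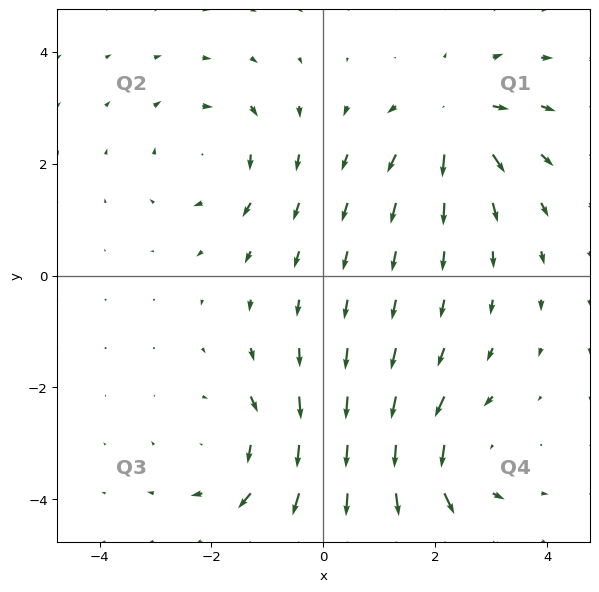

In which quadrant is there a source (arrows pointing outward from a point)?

The source sits at approximately (2.4, 2.8), which lies in quadrant Q1. The divergence there is about +7, positive as expected for a source.

Q1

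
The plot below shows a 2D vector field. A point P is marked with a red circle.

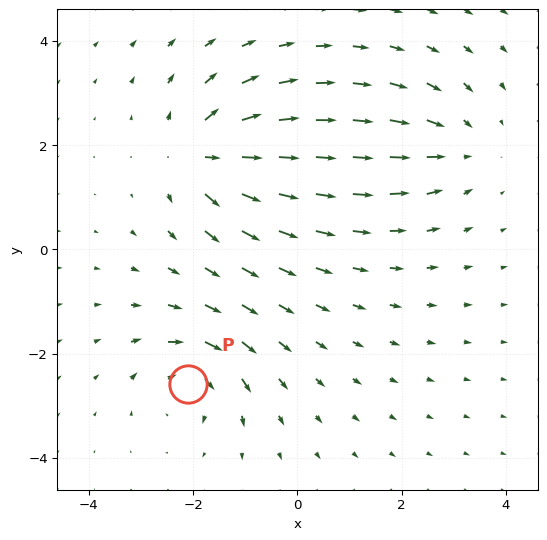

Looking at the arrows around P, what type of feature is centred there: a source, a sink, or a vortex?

At P (-2.1, -2.6) the arrows circulate clockwise. Divergence ≈0, curl about -4 — near-zero divergence with nonzero curl is a vortex.

vortex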